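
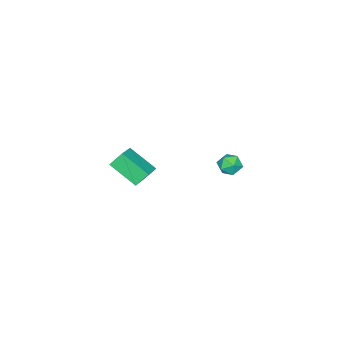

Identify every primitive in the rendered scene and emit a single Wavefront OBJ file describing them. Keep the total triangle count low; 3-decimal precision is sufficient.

v 1.403 -4.673 -2.206
v 2.702 -4.308 -1.647
v 1.401 -3.128 -3.207
v 2.7 -2.764 -2.647
v 1.86 -5.156 -2.953
v 3.159 -4.792 -2.393
v 1.858 -3.612 -3.953
v 3.157 -3.247 -3.394
v 3.516 2.703 1.417
v 4.145 2.873 1.212
v 3.415 2.027 0.548
v 4.044 2.197 0.343
v 3.959 1.826 0.911
v 4.021 2.244 1.448
v 3.539 2.656 0.312
v 3.601 3.074 0.849
v 4.16 2.844 0.529
v 4.419 2.331 0.899
v 3.141 2.569 0.861
v 3.4 2.056 1.231
f 2 4 1
f 5 2 1
f 1 4 3
f 3 5 1
f 2 8 4
f 6 2 5
f 6 8 2
f 4 8 3
f 7 5 3
f 3 8 7
f 7 6 5
f 8 6 7
f 9 20 14
f 9 14 10
f 9 10 16
f 9 16 19
f 9 19 20
f 10 14 18
f 14 20 13
f 20 19 11
f 19 16 15
f 16 10 17
f 12 18 13
f 12 13 11
f 12 11 15
f 12 15 17
f 12 17 18
f 13 18 14
f 11 13 20
f 15 11 19
f 17 15 16
f 18 17 10



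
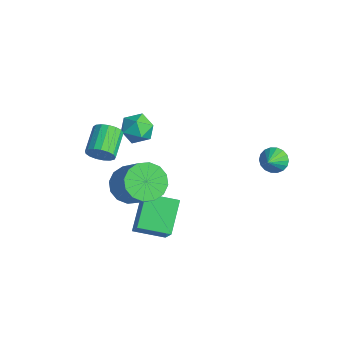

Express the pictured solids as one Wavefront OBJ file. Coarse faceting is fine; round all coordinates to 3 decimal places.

v -3.651 0.454 -1.896
v -3.231 0.703 -1.224
v -2.549 -0.163 -2.356
v -2.129 0.086 -1.684
v -2.731 -0.483 -1.611
v -3.411 -0.101 -1.326
v -2.369 0.641 -2.254
v -3.049 1.023 -1.969
v -2.438 0.819 -1.445
v -2.662 0.124 -1.048
v -3.118 0.416 -2.532
v -3.342 -0.279 -2.135
v 0.619 -1.815 -1.651
v 1.289 -1.792 -2.295
v 2.772 -1.823 -0.753
v 2.101 -1.845 -0.109
v 1.196 -1.33 -2.196
v 2.679 -1.361 -0.654
v 0.948 -0.998 -1.951
v 2.431 -1.029 -0.409
v 0.611 -0.885 -1.626
v 2.094 -0.916 -0.083
v 0.277 -1.021 -1.307
v 1.76 -1.052 0.235
v 0.034 -1.369 -1.081
v 1.517 -1.4 0.462
v -0.052 -1.837 -1.007
v 1.431 -1.868 0.535
v 0.041 -2.299 -1.106
v 1.524 -2.33 0.436
v 0.289 -2.631 -1.351
v 1.772 -2.662 0.191
v 0.626 -2.744 -1.677
v 2.109 -2.775 -0.134
v 0.96 -2.608 -1.995
v 2.443 -2.639 -0.453
v 1.203 -2.26 -2.222
v 2.686 -2.291 -0.679
v -1.296 -2.248 -1.107
v -0.882 -2.087 -0.619
v -1.809 -1.252 -0.105
v -2.224 -1.412 -0.593
v -0.817 -1.876 -0.845
v -1.745 -1.041 -0.331
v -0.862 -1.751 -1.131
v -1.79 -0.916 -0.618
v -1.007 -1.739 -1.412
v -1.935 -0.904 -0.898
v -1.218 -1.843 -1.623
v -2.146 -1.008 -1.109
v -1.447 -2.041 -1.715
v -2.375 -1.205 -1.201
v -1.641 -2.285 -1.668
v -2.569 -1.45 -1.155
v -1.756 -2.521 -1.493
v -2.684 -1.686 -0.979
v -1.766 -2.695 -1.229
v -2.694 -1.859 -0.715
v -1.668 -2.766 -0.937
v -2.596 -1.93 -0.423
v -1.485 -2.718 -0.684
v -2.413 -1.883 -0.17
v -1.259 -2.562 -0.528
v -2.187 -1.727 -0.014
v -1.041 -2.335 -0.505
v -1.969 -1.5 0.009
v 2.62 3.784 -0.848
v 3.144 3.933 -1.165
v 3.16 3.156 -0.252
v 3.139 4.124 -0.959
v 3.031 4.247 -0.731
v 2.842 4.279 -0.527
v 2.609 4.212 -0.386
v 2.378 4.061 -0.336
v 2.195 3.855 -0.388
v 2.097 3.635 -0.531
v 2.102 3.444 -0.737
v 2.209 3.321 -0.964
v 2.399 3.289 -1.169
v 2.632 3.356 -1.31
v 2.862 3.507 -1.359
v 3.045 3.713 -1.307
v 1.811 -2.141 -3.381
v 0.817 -1.214 -2.393
v 0.507 -1.737 -5.069
v -0.486 -0.81 -4.08
v 2.586 -0.97 -3.7
v 1.593 -0.043 -2.711
v 1.283 -0.566 -5.387
v 0.289 0.361 -4.399
f 1 12 6
f 1 6 2
f 1 2 8
f 1 8 11
f 1 11 12
f 2 6 10
f 6 12 5
f 12 11 3
f 11 8 7
f 8 2 9
f 4 10 5
f 4 5 3
f 4 3 7
f 4 7 9
f 4 9 10
f 5 10 6
f 3 5 12
f 7 3 11
f 9 7 8
f 10 9 2
f 14 13 17
f 14 17 15
f 15 17 18
f 15 18 16
f 17 13 19
f 17 19 18
f 18 19 20
f 18 20 16
f 19 13 21
f 19 21 20
f 20 21 22
f 20 22 16
f 21 13 23
f 21 23 22
f 22 23 24
f 22 24 16
f 23 13 25
f 23 25 24
f 24 25 26
f 24 26 16
f 25 13 27
f 25 27 26
f 26 27 28
f 26 28 16
f 27 13 29
f 27 29 28
f 28 29 30
f 28 30 16
f 29 13 31
f 29 31 30
f 30 31 32
f 30 32 16
f 31 13 33
f 31 33 32
f 32 33 34
f 32 34 16
f 33 13 35
f 33 35 34
f 34 35 36
f 34 36 16
f 35 13 37
f 35 37 36
f 36 37 38
f 36 38 16
f 37 13 14
f 37 14 38
f 38 14 15
f 38 15 16
f 40 39 43
f 40 43 41
f 41 43 44
f 41 44 42
f 43 39 45
f 43 45 44
f 44 45 46
f 44 46 42
f 45 39 47
f 45 47 46
f 46 47 48
f 46 48 42
f 47 39 49
f 47 49 48
f 48 49 50
f 48 50 42
f 49 39 51
f 49 51 50
f 50 51 52
f 50 52 42
f 51 39 53
f 51 53 52
f 52 53 54
f 52 54 42
f 53 39 55
f 53 55 54
f 54 55 56
f 54 56 42
f 55 39 57
f 55 57 56
f 56 57 58
f 56 58 42
f 57 39 59
f 57 59 58
f 58 59 60
f 58 60 42
f 59 39 61
f 59 61 60
f 60 61 62
f 60 62 42
f 61 39 63
f 61 63 62
f 62 63 64
f 62 64 42
f 63 39 65
f 63 65 64
f 64 65 66
f 64 66 42
f 65 39 40
f 65 40 66
f 66 40 41
f 66 41 42
f 68 67 70
f 68 70 69
f 70 67 71
f 70 71 69
f 71 67 72
f 71 72 69
f 72 67 73
f 72 73 69
f 73 67 74
f 73 74 69
f 74 67 75
f 74 75 69
f 75 67 76
f 75 76 69
f 76 67 77
f 76 77 69
f 77 67 78
f 77 78 69
f 78 67 79
f 78 79 69
f 79 67 80
f 79 80 69
f 80 67 81
f 80 81 69
f 81 67 82
f 81 82 69
f 82 67 68
f 82 68 69
f 84 86 83
f 87 84 83
f 83 86 85
f 85 87 83
f 84 90 86
f 88 84 87
f 88 90 84
f 86 90 85
f 89 87 85
f 85 90 89
f 89 88 87
f 90 88 89



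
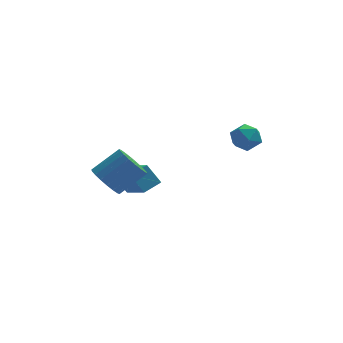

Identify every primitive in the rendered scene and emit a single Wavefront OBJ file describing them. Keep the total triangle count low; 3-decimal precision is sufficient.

v 1.325 -1.762 3.078
v 1.924 -1.576 3.464
v 1.976 -2.524 2.436
v 2.575 -2.338 2.822
v 2.032 -2.718 3.144
v 1.63 -2.246 3.541
v 2.27 -1.854 2.359
v 1.868 -1.382 2.756
v 2.508 -1.633 3.02
v 2.361 -2.167 3.505
v 1.539 -1.933 2.395
v 1.392 -2.467 2.88
v -3.685 -3.281 1.217
v -3.219 -3.887 0.922
v -2.109 -3.485 1.847
v -2.575 -2.879 2.143
v -3.137 -3.608 0.702
v -2.027 -3.205 1.627
v -3.164 -3.263 0.584
v -2.054 -2.861 1.51
v -3.294 -2.922 0.592
v -2.184 -2.52 1.518
v -3.501 -2.652 0.724
v -2.392 -2.25 1.649
v -3.745 -2.507 0.953
v -2.636 -2.105 1.879
v -3.977 -2.515 1.235
v -2.867 -2.113 2.16
v -4.151 -2.675 1.513
v -3.041 -2.273 2.438
v -4.233 -2.955 1.733
v -3.123 -2.552 2.658
v -4.206 -3.299 1.85
v -3.096 -2.897 2.776
v -4.076 -3.64 1.842
v -2.966 -3.238 2.768
v -3.868 -3.91 1.711
v -2.759 -3.508 2.636
v -3.624 -4.055 1.481
v -2.515 -3.653 2.407
v -3.393 -4.047 1.2
v -2.283 -3.645 2.125
v -3.395 0.57 -0.747
v -2.703 -1.159 0.307
v -2.689 1.038 -0.441
v -1.998 -0.692 0.612
v -2.822 0.272 -1.612
v -2.131 -1.458 -0.559
v -2.117 0.739 -1.307
v -1.425 -0.99 -0.253
f 1 12 6
f 1 6 2
f 1 2 8
f 1 8 11
f 1 11 12
f 2 6 10
f 6 12 5
f 12 11 3
f 11 8 7
f 8 2 9
f 4 10 5
f 4 5 3
f 4 3 7
f 4 7 9
f 4 9 10
f 5 10 6
f 3 5 12
f 7 3 11
f 9 7 8
f 10 9 2
f 14 13 17
f 14 17 15
f 15 17 18
f 15 18 16
f 17 13 19
f 17 19 18
f 18 19 20
f 18 20 16
f 19 13 21
f 19 21 20
f 20 21 22
f 20 22 16
f 21 13 23
f 21 23 22
f 22 23 24
f 22 24 16
f 23 13 25
f 23 25 24
f 24 25 26
f 24 26 16
f 25 13 27
f 25 27 26
f 26 27 28
f 26 28 16
f 27 13 29
f 27 29 28
f 28 29 30
f 28 30 16
f 29 13 31
f 29 31 30
f 30 31 32
f 30 32 16
f 31 13 33
f 31 33 32
f 32 33 34
f 32 34 16
f 33 13 35
f 33 35 34
f 34 35 36
f 34 36 16
f 35 13 37
f 35 37 36
f 36 37 38
f 36 38 16
f 37 13 39
f 37 39 38
f 38 39 40
f 38 40 16
f 39 13 41
f 39 41 40
f 40 41 42
f 40 42 16
f 41 13 14
f 41 14 42
f 42 14 15
f 42 15 16
f 44 46 43
f 47 44 43
f 43 46 45
f 45 47 43
f 44 50 46
f 48 44 47
f 48 50 44
f 46 50 45
f 49 47 45
f 45 50 49
f 49 48 47
f 50 48 49



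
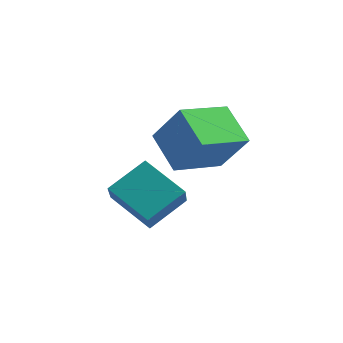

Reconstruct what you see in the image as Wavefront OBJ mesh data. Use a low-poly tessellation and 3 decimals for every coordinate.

v -3.841 -2.932 2.387
v -2.615 -3.018 3.99
v -3.205 -0.957 2.005
v -1.979 -1.042 3.608
v -2.481 -3.578 1.312
v -1.255 -3.663 2.915
v -1.845 -1.602 0.93
v -0.619 -1.688 2.533
v -3.492 -3.594 -1.85
v -5.184 -3.615 -0.784
v -2.884 -2.207 -0.859
v -4.576 -2.228 0.207
v -2.784 -4.692 -0.747
v -4.476 -4.713 0.319
v -2.176 -3.305 0.244
v -3.868 -3.326 1.31
f 2 4 1
f 5 2 1
f 1 4 3
f 3 5 1
f 2 8 4
f 6 2 5
f 6 8 2
f 4 8 3
f 7 5 3
f 3 8 7
f 7 6 5
f 8 6 7
f 10 12 9
f 13 10 9
f 9 12 11
f 11 13 9
f 10 16 12
f 14 10 13
f 14 16 10
f 12 16 11
f 15 13 11
f 11 16 15
f 15 14 13
f 16 14 15



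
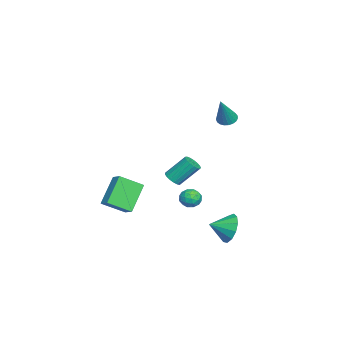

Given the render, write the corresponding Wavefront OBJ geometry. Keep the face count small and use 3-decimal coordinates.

v 0.683 2.34 -3.564
v 1.405 2.305 -4.312
v 1.097 1.26 -3.116
v 1.649 2.587 -3.86
v 1.587 2.79 -3.314
v 1.238 2.85 -2.847
v 0.713 2.748 -2.608
v 0.178 2.517 -2.673
v -0.196 2.229 -3.02
v -0.291 1.977 -3.54
v -0.077 1.84 -4.068
v 0.379 1.861 -4.436
v 0.931 2.035 -4.527
v 1.843 -4.579 -1.528
v 0.536 -4.117 -0.1
v 1.391 -3.309 -2.352
v 0.084 -2.847 -0.925
v 2.436 -4.113 -1.135
v 1.129 -3.651 0.292
v 1.984 -2.843 -1.96
v 0.677 -2.381 -0.532
v -2.349 -0.372 -2.516
v -2.017 0.008 -2.039
v -1.463 -0.288 -3.201
v -1.131 0.092 -2.724
v -1.25 -0.582 -2.61
v -1.798 -0.634 -2.186
v -1.682 0.354 -3.054
v -2.23 0.302 -2.63
v -1.605 0.456 -2.372
v -1.337 -0.123 -2.097
v -2.143 -0.157 -3.143
v -1.875 -0.736 -2.868
v -2.261 -0.19 -2.217
v -1.219 -0.09 -3.023
v -1.29 -0.487 -2.955
v -1.094 -0.264 -2.675
v -2.132 -0.567 -2.304
v -1.936 -0.344 -2.024
v -1.486 -0.69 -2.359
v -1.544 0.064 -3.216
v -1.348 0.287 -2.936
v -2.386 -0.016 -2.565
v -2.19 0.207 -2.285
v -1.994 0.41 -2.881
v -1.823 0.297 -2.133
v -1.302 0.347 -2.535
v -1.627 0.501 -2.729
v -1.948 0.47 -2.48
v -1.666 -0.043 -1.971
v -1.145 0.006 -2.374
v -1.215 -0.39 -2.307
v -1.537 -0.42 -2.058
v -1.424 0.221 -2.167
v -2.335 -0.286 -2.866
v -1.814 -0.237 -3.269
v -1.943 0.14 -3.182
v -2.265 0.11 -2.933
v -2.178 -0.627 -2.705
v -1.657 -0.577 -3.107
v -1.532 -0.75 -2.76
v -1.853 -0.781 -2.511
v -2.056 -0.501 -3.073
v -3.476 1.681 3.02
v -3.058 1.335 2.72
v -2.444 1.419 4.76
v -2.958 1.572 2.697
v -2.948 1.828 2.729
v -3.029 2.058 2.812
v -3.188 2.223 2.931
v -3.396 2.294 3.065
v -3.618 2.26 3.191
v -3.815 2.125 3.288
v -3.954 1.914 3.338
v -4.01 1.662 3.334
v -3.974 1.414 3.275
v -3.851 1.212 3.172
v -3.664 1.091 3.042
v -3.444 1.072 2.909
v -3.229 1.159 2.795
v -3.829 -1.435 -2.18
v -3.346 -1.117 -2.373
v -3.587 0.013 -1.112
v -4.071 -0.305 -0.92
v -3.569 -1 -2.52
v -3.811 0.13 -1.259
v -3.852 -0.983 -2.59
v -4.094 0.147 -1.329
v -4.13 -1.07 -2.565
v -4.372 0.06 -1.305
v -4.339 -1.24 -2.453
v -4.581 -0.11 -1.192
v -4.431 -1.455 -2.278
v -4.673 -0.325 -1.017
v -4.385 -1.665 -2.081
v -4.627 -0.535 -0.82
v -4.212 -1.823 -1.906
v -4.454 -0.693 -0.646
v -3.951 -1.891 -1.795
v -4.193 -0.762 -0.534
v -3.662 -1.856 -1.771
v -3.904 -0.726 -0.511
v -3.412 -1.723 -1.842
v -3.653 -0.594 -0.581
v -3.257 -1.525 -1.99
v -3.498 -0.395 -0.729
v -3.233 -1.306 -2.181
v -3.475 -0.176 -0.921
f 2 1 4
f 2 4 3
f 4 1 5
f 4 5 3
f 5 1 6
f 5 6 3
f 6 1 7
f 6 7 3
f 7 1 8
f 7 8 3
f 8 1 9
f 8 9 3
f 9 1 10
f 9 10 3
f 10 1 11
f 10 11 3
f 11 1 12
f 11 12 3
f 12 1 13
f 12 13 3
f 13 1 2
f 13 2 3
f 15 17 14
f 18 15 14
f 14 17 16
f 16 18 14
f 15 21 17
f 19 15 18
f 19 21 15
f 17 21 16
f 20 18 16
f 16 21 20
f 20 19 18
f 21 19 20
f 22 59 38
f 59 33 62
f 38 62 27
f 59 62 38
f 22 38 34
f 38 27 39
f 34 39 23
f 38 39 34
f 22 34 43
f 34 23 44
f 43 44 29
f 34 44 43
f 22 43 55
f 43 29 58
f 55 58 32
f 43 58 55
f 22 55 59
f 55 32 63
f 59 63 33
f 55 63 59
f 23 39 50
f 39 27 53
f 50 53 31
f 39 53 50
f 27 62 40
f 62 33 61
f 40 61 26
f 62 61 40
f 33 63 60
f 63 32 56
f 60 56 24
f 63 56 60
f 32 58 57
f 58 29 45
f 57 45 28
f 58 45 57
f 29 44 49
f 44 23 46
f 49 46 30
f 44 46 49
f 25 51 37
f 51 31 52
f 37 52 26
f 51 52 37
f 25 37 35
f 37 26 36
f 35 36 24
f 37 36 35
f 25 35 42
f 35 24 41
f 42 41 28
f 35 41 42
f 25 42 47
f 42 28 48
f 47 48 30
f 42 48 47
f 25 47 51
f 47 30 54
f 51 54 31
f 47 54 51
f 26 52 40
f 52 31 53
f 40 53 27
f 52 53 40
f 24 36 60
f 36 26 61
f 60 61 33
f 36 61 60
f 28 41 57
f 41 24 56
f 57 56 32
f 41 56 57
f 30 48 49
f 48 28 45
f 49 45 29
f 48 45 49
f 31 54 50
f 54 30 46
f 50 46 23
f 54 46 50
f 65 64 67
f 65 67 66
f 67 64 68
f 67 68 66
f 68 64 69
f 68 69 66
f 69 64 70
f 69 70 66
f 70 64 71
f 70 71 66
f 71 64 72
f 71 72 66
f 72 64 73
f 72 73 66
f 73 64 74
f 73 74 66
f 74 64 75
f 74 75 66
f 75 64 76
f 75 76 66
f 76 64 77
f 76 77 66
f 77 64 78
f 77 78 66
f 78 64 79
f 78 79 66
f 79 64 80
f 79 80 66
f 80 64 65
f 80 65 66
f 82 81 85
f 82 85 83
f 83 85 86
f 83 86 84
f 85 81 87
f 85 87 86
f 86 87 88
f 86 88 84
f 87 81 89
f 87 89 88
f 88 89 90
f 88 90 84
f 89 81 91
f 89 91 90
f 90 91 92
f 90 92 84
f 91 81 93
f 91 93 92
f 92 93 94
f 92 94 84
f 93 81 95
f 93 95 94
f 94 95 96
f 94 96 84
f 95 81 97
f 95 97 96
f 96 97 98
f 96 98 84
f 97 81 99
f 97 99 98
f 98 99 100
f 98 100 84
f 99 81 101
f 99 101 100
f 100 101 102
f 100 102 84
f 101 81 103
f 101 103 102
f 102 103 104
f 102 104 84
f 103 81 105
f 103 105 104
f 104 105 106
f 104 106 84
f 105 81 107
f 105 107 106
f 106 107 108
f 106 108 84
f 107 81 82
f 107 82 108
f 108 82 83
f 108 83 84



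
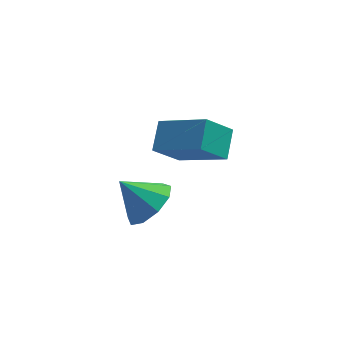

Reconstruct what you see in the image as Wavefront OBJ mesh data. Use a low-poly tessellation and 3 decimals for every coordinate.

v 2.612 -2.13 3.062
v 4.024 -3.129 4.085
v 2.888 -1.188 3.602
v 4.3 -2.188 4.625
v 3.48 -1.852 2.135
v 4.892 -2.852 3.158
v 3.756 -0.911 2.675
v 5.168 -1.91 3.698
v 2.511 -2.036 -0.024
v 3.234 -1.699 0.545
v 1.569 -1.684 0.964
v 3.005 -1.208 0.152
v 2.544 -1.103 -0.324
v 2.068 -1.435 -0.66
v 1.799 -2.048 -0.698
v 1.863 -2.655 -0.421
v 2.231 -2.972 0.041
v 2.729 -2.851 0.473
v 3.125 -2.349 0.672
f 2 4 1
f 5 2 1
f 1 4 3
f 3 5 1
f 2 8 4
f 6 2 5
f 6 8 2
f 4 8 3
f 7 5 3
f 3 8 7
f 7 6 5
f 8 6 7
f 10 9 12
f 10 12 11
f 12 9 13
f 12 13 11
f 13 9 14
f 13 14 11
f 14 9 15
f 14 15 11
f 15 9 16
f 15 16 11
f 16 9 17
f 16 17 11
f 17 9 18
f 17 18 11
f 18 9 19
f 18 19 11
f 19 9 10
f 19 10 11



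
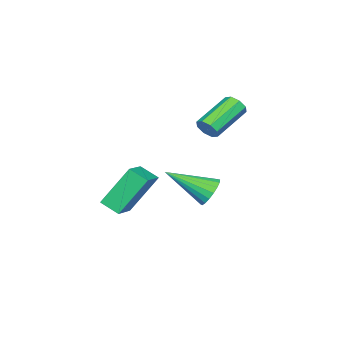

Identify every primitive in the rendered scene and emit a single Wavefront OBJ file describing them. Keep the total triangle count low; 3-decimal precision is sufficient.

v -1.603 -1.616 -0.282
v -0.43 -1.344 0.153
v -1.643 -0.775 -0.7
v -0.47 -0.503 -0.265
v -0.77 -2.437 -2.015
v 0.403 -2.165 -1.58
v -0.81 -1.596 -2.433
v 0.363 -1.324 -1.998
v 1.315 3.467 1.036
v 1.782 3.89 1.318
v 2.085 1.973 2.004
v 1.55 3.901 1.519
v 1.271 3.826 1.624
v 1.002 3.679 1.613
v 0.794 3.491 1.488
v 0.689 3.298 1.273
v 0.708 3.139 1.012
v 0.848 3.044 0.755
v 1.079 3.034 0.554
v 1.358 3.109 0.448
v 1.628 3.255 0.459
v 1.835 3.443 0.584
v 1.94 3.636 0.799
v 1.921 3.796 1.061
v -1.398 1.609 2.729
v -1.157 1.913 3.105
v -2.762 2.215 3.887
v -3.002 1.911 3.511
v -1.277 2.133 2.776
v -2.881 2.435 3.558
v -1.467 2.046 2.419
v -3.071 2.348 3.201
v -1.617 1.703 2.244
v -3.221 2.005 3.026
v -1.638 1.305 2.353
v -3.243 1.607 3.135
v -1.519 1.085 2.682
v -3.123 1.387 3.464
v -1.329 1.172 3.039
v -2.933 1.474 3.821
v -1.179 1.515 3.214
v -2.783 1.817 3.996
f 2 4 1
f 5 2 1
f 1 4 3
f 3 5 1
f 2 8 4
f 6 2 5
f 6 8 2
f 4 8 3
f 7 5 3
f 3 8 7
f 7 6 5
f 8 6 7
f 10 9 12
f 10 12 11
f 12 9 13
f 12 13 11
f 13 9 14
f 13 14 11
f 14 9 15
f 14 15 11
f 15 9 16
f 15 16 11
f 16 9 17
f 16 17 11
f 17 9 18
f 17 18 11
f 18 9 19
f 18 19 11
f 19 9 20
f 19 20 11
f 20 9 21
f 20 21 11
f 21 9 22
f 21 22 11
f 22 9 23
f 22 23 11
f 23 9 24
f 23 24 11
f 24 9 10
f 24 10 11
f 26 25 29
f 26 29 27
f 27 29 30
f 27 30 28
f 29 25 31
f 29 31 30
f 30 31 32
f 30 32 28
f 31 25 33
f 31 33 32
f 32 33 34
f 32 34 28
f 33 25 35
f 33 35 34
f 34 35 36
f 34 36 28
f 35 25 37
f 35 37 36
f 36 37 38
f 36 38 28
f 37 25 39
f 37 39 38
f 38 39 40
f 38 40 28
f 39 25 41
f 39 41 40
f 40 41 42
f 40 42 28
f 41 25 26
f 41 26 42
f 42 26 27
f 42 27 28



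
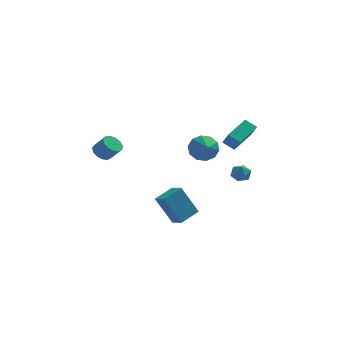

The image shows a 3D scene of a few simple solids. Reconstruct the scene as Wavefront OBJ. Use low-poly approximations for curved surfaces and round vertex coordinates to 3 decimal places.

v -0.225 -3.259 -2.36
v -1.194 -2.985 -0.586
v 0.763 -2.384 -1.956
v -0.207 -2.11 -0.182
v 0.267 -3.99 -1.978
v -0.703 -3.716 -0.204
v 1.254 -3.115 -1.574
v 0.285 -2.841 0.2
v -4.18 2.47 0.487
v -3.862 2.011 0.065
v -3.202 1.672 0.93
v -3.52 2.13 1.353
v -3.657 2.346 0.039
v -2.996 2.007 0.904
v -3.617 2.721 0.156
v -2.957 2.382 1.021
v -3.757 3.016 0.378
v -3.096 2.677 1.243
v -4.03 3.137 0.635
v -3.37 2.798 1.5
v -4.352 3.047 0.845
v -3.691 2.708 1.71
v -4.619 2.773 0.941
v -3.958 2.434 1.806
v -4.746 2.403 0.894
v -4.086 2.064 1.759
v -4.694 2.054 0.717
v -4.034 1.715 1.582
v -4.479 1.837 0.468
v -3.819 1.498 1.333
v -4.169 1.821 0.225
v -3.509 1.482 1.09
v 3.658 0.582 -0.269
v 4.05 0.428 0.256
v 3.63 -0.468 -0.556
v 4.022 -0.622 -0.031
v 3.389 -0.417 0.07
v 3.406 0.232 0.247
v 4.274 -0.272 -0.547
v 4.291 0.377 -0.37
v 4.43 -0.1 0.084
v 3.884 -0.189 0.466
v 3.796 0.149 -0.766
v 3.25 0.06 -0.384
v 3.879 1.448 1.666
v 3.195 1.798 2.115
v 3.591 2.038 0.771
v 2.907 2.387 1.22
v 4.973 2.853 2.24
v 4.289 3.202 2.689
v 4.685 3.442 1.345
v 4.001 3.792 1.794
v 1.909 4.535 -0.315
v 2.356 5.019 0.411
v 2.131 3.445 0.275
v 1.768 4.975 0.549
v 1.234 4.763 0.358
v 0.958 4.464 -0.091
v 1.045 4.192 -0.625
v 1.462 4.052 -1.041
v 2.05 4.096 -1.18
v 2.584 4.308 -0.988
v 2.86 4.607 -0.54
v 2.773 4.879 -0.005
f 2 4 1
f 5 2 1
f 1 4 3
f 3 5 1
f 2 8 4
f 6 2 5
f 6 8 2
f 4 8 3
f 7 5 3
f 3 8 7
f 7 6 5
f 8 6 7
f 10 9 13
f 10 13 11
f 11 13 14
f 11 14 12
f 13 9 15
f 13 15 14
f 14 15 16
f 14 16 12
f 15 9 17
f 15 17 16
f 16 17 18
f 16 18 12
f 17 9 19
f 17 19 18
f 18 19 20
f 18 20 12
f 19 9 21
f 19 21 20
f 20 21 22
f 20 22 12
f 21 9 23
f 21 23 22
f 22 23 24
f 22 24 12
f 23 9 25
f 23 25 24
f 24 25 26
f 24 26 12
f 25 9 27
f 25 27 26
f 26 27 28
f 26 28 12
f 27 9 29
f 27 29 28
f 28 29 30
f 28 30 12
f 29 9 31
f 29 31 30
f 30 31 32
f 30 32 12
f 31 9 10
f 31 10 32
f 32 10 11
f 32 11 12
f 33 44 38
f 33 38 34
f 33 34 40
f 33 40 43
f 33 43 44
f 34 38 42
f 38 44 37
f 44 43 35
f 43 40 39
f 40 34 41
f 36 42 37
f 36 37 35
f 36 35 39
f 36 39 41
f 36 41 42
f 37 42 38
f 35 37 44
f 39 35 43
f 41 39 40
f 42 41 34
f 46 48 45
f 49 46 45
f 45 48 47
f 47 49 45
f 46 52 48
f 50 46 49
f 50 52 46
f 48 52 47
f 51 49 47
f 47 52 51
f 51 50 49
f 52 50 51
f 54 53 56
f 54 56 55
f 56 53 57
f 56 57 55
f 57 53 58
f 57 58 55
f 58 53 59
f 58 59 55
f 59 53 60
f 59 60 55
f 60 53 61
f 60 61 55
f 61 53 62
f 61 62 55
f 62 53 63
f 62 63 55
f 63 53 64
f 63 64 55
f 64 53 54
f 64 54 55



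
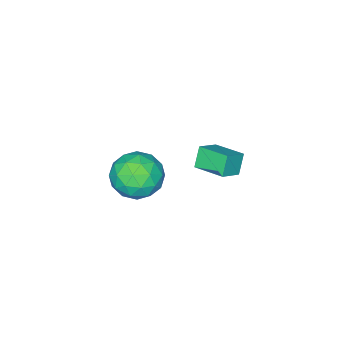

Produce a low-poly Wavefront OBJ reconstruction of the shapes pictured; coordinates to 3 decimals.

v -2.428 0.952 0.96
v -2.869 0.779 1.736
v -2.516 2.208 1.189
v -2.958 2.035 1.966
v -1.582 0.925 1.434
v -2.024 0.752 2.211
v -1.671 2.181 1.664
v -2.112 2.008 2.44
v -2.463 -1.856 -2.298
v -2.006 -2.38 -3.196
v -3.134 -3.46 -1.704
v -2.677 -3.984 -2.602
v -2.006 -3.562 -1.789
v -1.592 -2.57 -2.156
v -3.548 -3.27 -2.744
v -3.134 -2.278 -3.111
v -2.677 -3.253 -3.472
v -1.724 -3.434 -2.881
v -3.416 -2.406 -2.019
v -2.463 -2.587 -1.428
v -2.175 -1.977 -2.799
v -2.965 -3.863 -2.101
v -2.57 -3.615 -1.623
v -2.302 -3.922 -2.151
v -1.932 -2.089 -2.188
v -1.663 -2.397 -2.715
v -1.664 -3.091 -1.888
v -3.477 -3.443 -2.185
v -3.208 -3.751 -2.712
v -2.838 -1.918 -2.749
v -2.57 -2.225 -3.277
v -3.476 -2.749 -3.012
v -2.301 -2.798 -3.489
v -2.696 -3.741 -3.14
v -3.208 -3.322 -3.223
v -2.964 -2.739 -3.439
v -1.741 -2.904 -3.142
v -2.135 -3.847 -2.793
v -1.741 -3.599 -2.315
v -1.497 -3.016 -2.531
v -2.135 -3.418 -3.304
v -3.005 -1.993 -2.107
v -3.399 -2.936 -1.758
v -3.643 -2.824 -2.369
v -3.399 -2.241 -2.585
v -2.444 -2.099 -1.76
v -2.839 -3.042 -1.411
v -2.176 -3.101 -1.461
v -1.932 -2.518 -1.677
v -3.005 -2.422 -1.596
f 2 4 1
f 5 2 1
f 1 4 3
f 3 5 1
f 2 8 4
f 6 2 5
f 6 8 2
f 4 8 3
f 7 5 3
f 3 8 7
f 7 6 5
f 8 6 7
f 9 46 25
f 46 20 49
f 25 49 14
f 46 49 25
f 9 25 21
f 25 14 26
f 21 26 10
f 25 26 21
f 9 21 30
f 21 10 31
f 30 31 16
f 21 31 30
f 9 30 42
f 30 16 45
f 42 45 19
f 30 45 42
f 9 42 46
f 42 19 50
f 46 50 20
f 42 50 46
f 10 26 37
f 26 14 40
f 37 40 18
f 26 40 37
f 14 49 27
f 49 20 48
f 27 48 13
f 49 48 27
f 20 50 47
f 50 19 43
f 47 43 11
f 50 43 47
f 19 45 44
f 45 16 32
f 44 32 15
f 45 32 44
f 16 31 36
f 31 10 33
f 36 33 17
f 31 33 36
f 12 38 24
f 38 18 39
f 24 39 13
f 38 39 24
f 12 24 22
f 24 13 23
f 22 23 11
f 24 23 22
f 12 22 29
f 22 11 28
f 29 28 15
f 22 28 29
f 12 29 34
f 29 15 35
f 34 35 17
f 29 35 34
f 12 34 38
f 34 17 41
f 38 41 18
f 34 41 38
f 13 39 27
f 39 18 40
f 27 40 14
f 39 40 27
f 11 23 47
f 23 13 48
f 47 48 20
f 23 48 47
f 15 28 44
f 28 11 43
f 44 43 19
f 28 43 44
f 17 35 36
f 35 15 32
f 36 32 16
f 35 32 36
f 18 41 37
f 41 17 33
f 37 33 10
f 41 33 37



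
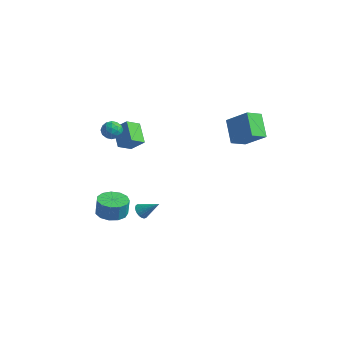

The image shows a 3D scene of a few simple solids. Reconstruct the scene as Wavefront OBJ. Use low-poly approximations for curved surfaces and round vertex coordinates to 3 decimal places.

v -2.204 -1.294 -4.104
v -1.858 -1.662 -4.296
v -1.256 -0.826 -3.296
v -1.825 -1.489 -4.435
v -1.857 -1.283 -4.517
v -1.949 -1.078 -4.528
v -2.085 -0.911 -4.465
v -2.242 -0.81 -4.34
v -2.392 -0.793 -4.174
v -2.51 -0.863 -3.995
v -2.574 -1.007 -3.836
v -2.575 -1.201 -3.722
v -2.511 -1.411 -3.675
v -2.394 -1.601 -3.702
v -2.245 -1.738 -3.798
v -2.088 -1.798 -3.947
v -1.951 -1.771 -4.123
v 1.582 1.603 3.705
v 2.9 1.776 4.781
v 1.843 2.572 3.23
v 3.16 2.745 4.306
v 2.56 0.815 2.634
v 3.877 0.988 3.71
v 2.82 1.784 2.159
v 4.138 1.957 3.235
v -3.308 -2.841 3.505
v -2.865 -2.521 3.15
v -2.615 -3.619 3.67
v -2.172 -3.299 3.315
v -2.354 -3.065 3.895
v -2.783 -2.584 3.793
v -2.697 -3.556 3.027
v -3.126 -3.075 2.925
v -2.488 -2.963 2.854
v -2.276 -2.66 3.391
v -3.204 -3.48 3.429
v -2.992 -3.177 3.966
v -3.148 -2.613 3.313
v -2.332 -3.527 3.507
v -2.44 -3.389 3.848
v -2.179 -3.202 3.639
v -3.099 -2.65 3.691
v -2.839 -2.462 3.482
v -2.538 -2.782 3.92
v -2.641 -3.678 3.338
v -2.381 -3.49 3.129
v -3.301 -2.938 3.181
v -3.04 -2.751 2.972
v -2.942 -3.358 2.9
v -2.665 -2.685 2.93
v -2.258 -3.142 3.027
v -2.566 -3.292 2.858
v -2.818 -3.01 2.798
v -2.541 -2.506 3.246
v -2.133 -2.963 3.343
v -2.24 -2.826 3.684
v -2.492 -2.543 3.624
v -2.319 -2.766 3.072
v -3.347 -3.177 3.477
v -2.939 -3.634 3.574
v -2.988 -3.597 3.196
v -3.24 -3.314 3.136
v -3.222 -2.998 3.793
v -2.815 -3.455 3.89
v -2.662 -3.13 4.022
v -2.914 -2.848 3.962
v -3.161 -3.374 3.748
v -2.317 -1.963 1.486
v -2.533 -2.825 2.007
v -3.291 -1.247 2.269
v -3.507 -2.11 2.789
v -1.533 -1.71 2.231
v -1.749 -2.573 2.751
v -2.507 -0.995 3.013
v -2.723 -1.857 3.534
v -3.813 -2.046 -4.528
v -2.875 -1.919 -4.606
v -2.789 -1.866 -3.491
v -3.727 -1.994 -3.412
v -3.095 -1.431 -4.612
v -3.008 -1.378 -3.497
v -3.542 -1.138 -4.591
v -3.456 -1.085 -3.476
v -4.076 -1.134 -4.55
v -3.99 -1.081 -3.435
v -4.526 -1.419 -4.502
v -4.44 -1.367 -3.386
v -4.75 -1.904 -4.462
v -4.664 -1.851 -3.346
v -4.677 -2.433 -4.443
v -4.59 -2.381 -3.327
v -4.329 -2.84 -4.45
v -4.242 -2.788 -3.335
v -3.818 -2.995 -4.483
v -3.731 -2.943 -3.367
v -3.305 -2.849 -4.529
v -3.218 -2.796 -3.414
v -2.953 -2.447 -4.576
v -2.867 -2.395 -3.46
f 2 1 4
f 2 4 3
f 4 1 5
f 4 5 3
f 5 1 6
f 5 6 3
f 6 1 7
f 6 7 3
f 7 1 8
f 7 8 3
f 8 1 9
f 8 9 3
f 9 1 10
f 9 10 3
f 10 1 11
f 10 11 3
f 11 1 12
f 11 12 3
f 12 1 13
f 12 13 3
f 13 1 14
f 13 14 3
f 14 1 15
f 14 15 3
f 15 1 16
f 15 16 3
f 16 1 17
f 16 17 3
f 17 1 2
f 17 2 3
f 19 21 18
f 22 19 18
f 18 21 20
f 20 22 18
f 19 25 21
f 23 19 22
f 23 25 19
f 21 25 20
f 24 22 20
f 20 25 24
f 24 23 22
f 25 23 24
f 26 63 42
f 63 37 66
f 42 66 31
f 63 66 42
f 26 42 38
f 42 31 43
f 38 43 27
f 42 43 38
f 26 38 47
f 38 27 48
f 47 48 33
f 38 48 47
f 26 47 59
f 47 33 62
f 59 62 36
f 47 62 59
f 26 59 63
f 59 36 67
f 63 67 37
f 59 67 63
f 27 43 54
f 43 31 57
f 54 57 35
f 43 57 54
f 31 66 44
f 66 37 65
f 44 65 30
f 66 65 44
f 37 67 64
f 67 36 60
f 64 60 28
f 67 60 64
f 36 62 61
f 62 33 49
f 61 49 32
f 62 49 61
f 33 48 53
f 48 27 50
f 53 50 34
f 48 50 53
f 29 55 41
f 55 35 56
f 41 56 30
f 55 56 41
f 29 41 39
f 41 30 40
f 39 40 28
f 41 40 39
f 29 39 46
f 39 28 45
f 46 45 32
f 39 45 46
f 29 46 51
f 46 32 52
f 51 52 34
f 46 52 51
f 29 51 55
f 51 34 58
f 55 58 35
f 51 58 55
f 30 56 44
f 56 35 57
f 44 57 31
f 56 57 44
f 28 40 64
f 40 30 65
f 64 65 37
f 40 65 64
f 32 45 61
f 45 28 60
f 61 60 36
f 45 60 61
f 34 52 53
f 52 32 49
f 53 49 33
f 52 49 53
f 35 58 54
f 58 34 50
f 54 50 27
f 58 50 54
f 69 71 68
f 72 69 68
f 68 71 70
f 70 72 68
f 69 75 71
f 73 69 72
f 73 75 69
f 71 75 70
f 74 72 70
f 70 75 74
f 74 73 72
f 75 73 74
f 77 76 80
f 77 80 78
f 78 80 81
f 78 81 79
f 80 76 82
f 80 82 81
f 81 82 83
f 81 83 79
f 82 76 84
f 82 84 83
f 83 84 85
f 83 85 79
f 84 76 86
f 84 86 85
f 85 86 87
f 85 87 79
f 86 76 88
f 86 88 87
f 87 88 89
f 87 89 79
f 88 76 90
f 88 90 89
f 89 90 91
f 89 91 79
f 90 76 92
f 90 92 91
f 91 92 93
f 91 93 79
f 92 76 94
f 92 94 93
f 93 94 95
f 93 95 79
f 94 76 96
f 94 96 95
f 95 96 97
f 95 97 79
f 96 76 98
f 96 98 97
f 97 98 99
f 97 99 79
f 98 76 77
f 98 77 99
f 99 77 78
f 99 78 79



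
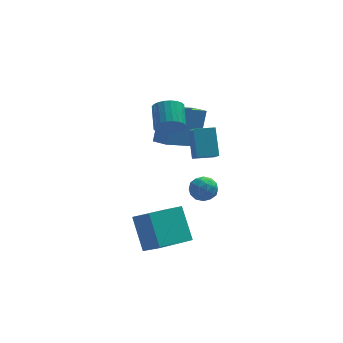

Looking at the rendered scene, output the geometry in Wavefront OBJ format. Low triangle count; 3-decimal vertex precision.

v -2.824 -3.553 -3.579
v -2.186 -4.225 -2.899
v -3.152 -2.458 -2.189
v -2.514 -3.13 -1.509
v -1.306 -2.55 -4.011
v -0.668 -3.222 -3.331
v -1.634 -1.455 -2.621
v -0.996 -2.127 -1.941
v -0.264 1.111 -3.272
v 0.288 1.526 -3.137
v 0.412 0.194 -3.223
v 0.964 0.609 -3.088
v 0.457 0.531 -2.606
v 0.039 1.098 -2.636
v 0.661 0.622 -3.724
v 0.243 1.189 -3.754
v 0.861 1.224 -3.416
v 0.734 1.168 -2.725
v -0.034 0.552 -3.635
v -0.161 0.496 -2.944
v -0.047 1.399 -3.209
v 0.747 0.321 -3.151
v 0.449 0.275 -2.868
v 0.774 0.519 -2.788
v -0.194 1.147 -2.915
v 0.131 1.391 -2.835
v 0.23 0.806 -2.523
v 0.569 0.329 -3.525
v 0.894 0.573 -3.445
v -0.074 1.201 -3.572
v 0.251 1.445 -3.492
v 0.47 0.914 -3.837
v 0.614 1.465 -3.293
v 1.011 0.927 -3.265
v 0.833 0.934 -3.638
v 0.588 1.267 -3.656
v 0.54 1.432 -2.887
v 0.937 0.894 -2.859
v 0.638 0.848 -2.575
v 0.393 1.181 -2.593
v 0.876 1.255 -3.051
v -0.237 0.826 -3.501
v 0.16 0.288 -3.473
v 0.307 0.539 -3.767
v 0.062 0.872 -3.785
v -0.311 0.793 -3.095
v 0.086 0.255 -3.067
v 0.112 0.453 -2.704
v -0.133 0.786 -2.722
v -0.176 0.465 -3.309
v -0.377 -0.729 0.078
v -0.246 -1.325 0.594
v -0.41 0.249 1.215
v -0.28 -0.348 1.731
v 0.6 -0.592 -0.011
v 0.73 -1.189 0.505
v 0.566 0.385 1.126
v 0.697 -0.211 1.642
v -1.303 -0.479 2.004
v -0.957 -0.788 2.541
v -0.91 0.289 3.132
v -1.257 0.599 2.596
v -0.746 -0.709 2.379
v -0.699 0.369 2.971
v -0.621 -0.594 2.161
v -0.574 0.483 2.752
v -0.599 -0.462 1.918
v -0.552 0.615 2.51
v -0.684 -0.332 1.689
v -0.638 0.745 2.28
v -0.864 -0.225 1.507
v -0.817 0.852 2.099
v -1.111 -0.156 1.402
v -1.064 0.921 1.993
v -1.387 -0.137 1.388
v -1.34 0.941 1.979
v -1.65 -0.169 1.468
v -1.603 0.908 2.059
v -1.861 -0.249 1.629
v -1.814 0.829 2.221
v -1.986 -0.363 1.848
v -1.939 0.714 2.439
v -2.008 -0.495 2.09
v -1.961 0.582 2.682
v -1.922 -0.625 2.32
v -1.876 0.452 2.911
v -1.743 -0.732 2.501
v -1.696 0.345 3.093
v -1.496 -0.801 2.607
v -1.449 0.276 3.198
v -1.22 -0.821 2.621
v -1.173 0.257 3.212
v -1.379 0.361 0.309
v -0.923 1.251 2.006
v -1.87 1.064 0.072
v -1.415 1.954 1.77
v 0.175 1.166 -0.53
v 0.63 2.056 1.168
v -0.317 1.869 -0.766
v 0.139 2.759 0.931
f 2 4 1
f 5 2 1
f 1 4 3
f 3 5 1
f 2 8 4
f 6 2 5
f 6 8 2
f 4 8 3
f 7 5 3
f 3 8 7
f 7 6 5
f 8 6 7
f 9 46 25
f 46 20 49
f 25 49 14
f 46 49 25
f 9 25 21
f 25 14 26
f 21 26 10
f 25 26 21
f 9 21 30
f 21 10 31
f 30 31 16
f 21 31 30
f 9 30 42
f 30 16 45
f 42 45 19
f 30 45 42
f 9 42 46
f 42 19 50
f 46 50 20
f 42 50 46
f 10 26 37
f 26 14 40
f 37 40 18
f 26 40 37
f 14 49 27
f 49 20 48
f 27 48 13
f 49 48 27
f 20 50 47
f 50 19 43
f 47 43 11
f 50 43 47
f 19 45 44
f 45 16 32
f 44 32 15
f 45 32 44
f 16 31 36
f 31 10 33
f 36 33 17
f 31 33 36
f 12 38 24
f 38 18 39
f 24 39 13
f 38 39 24
f 12 24 22
f 24 13 23
f 22 23 11
f 24 23 22
f 12 22 29
f 22 11 28
f 29 28 15
f 22 28 29
f 12 29 34
f 29 15 35
f 34 35 17
f 29 35 34
f 12 34 38
f 34 17 41
f 38 41 18
f 34 41 38
f 13 39 27
f 39 18 40
f 27 40 14
f 39 40 27
f 11 23 47
f 23 13 48
f 47 48 20
f 23 48 47
f 15 28 44
f 28 11 43
f 44 43 19
f 28 43 44
f 17 35 36
f 35 15 32
f 36 32 16
f 35 32 36
f 18 41 37
f 41 17 33
f 37 33 10
f 41 33 37
f 52 54 51
f 55 52 51
f 51 54 53
f 53 55 51
f 52 58 54
f 56 52 55
f 56 58 52
f 54 58 53
f 57 55 53
f 53 58 57
f 57 56 55
f 58 56 57
f 60 59 63
f 60 63 61
f 61 63 64
f 61 64 62
f 63 59 65
f 63 65 64
f 64 65 66
f 64 66 62
f 65 59 67
f 65 67 66
f 66 67 68
f 66 68 62
f 67 59 69
f 67 69 68
f 68 69 70
f 68 70 62
f 69 59 71
f 69 71 70
f 70 71 72
f 70 72 62
f 71 59 73
f 71 73 72
f 72 73 74
f 72 74 62
f 73 59 75
f 73 75 74
f 74 75 76
f 74 76 62
f 75 59 77
f 75 77 76
f 76 77 78
f 76 78 62
f 77 59 79
f 77 79 78
f 78 79 80
f 78 80 62
f 79 59 81
f 79 81 80
f 80 81 82
f 80 82 62
f 81 59 83
f 81 83 82
f 82 83 84
f 82 84 62
f 83 59 85
f 83 85 84
f 84 85 86
f 84 86 62
f 85 59 87
f 85 87 86
f 86 87 88
f 86 88 62
f 87 59 89
f 87 89 88
f 88 89 90
f 88 90 62
f 89 59 91
f 89 91 90
f 90 91 92
f 90 92 62
f 91 59 60
f 91 60 92
f 92 60 61
f 92 61 62
f 94 96 93
f 97 94 93
f 93 96 95
f 95 97 93
f 94 100 96
f 98 94 97
f 98 100 94
f 96 100 95
f 99 97 95
f 95 100 99
f 99 98 97
f 100 98 99



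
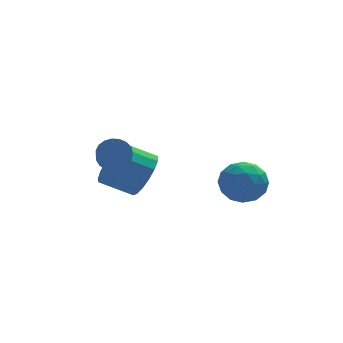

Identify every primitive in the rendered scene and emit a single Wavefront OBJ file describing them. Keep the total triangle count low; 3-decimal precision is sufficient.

v 1.709 -0.866 0.364
v 2.071 -1.322 -0.314
v 1.189 -2.098 0.914
v 1.551 -2.554 0.236
v 2.077 -2.177 0.852
v 2.399 -1.416 0.512
v 0.861 -2.004 0.088
v 1.183 -1.243 -0.252
v 1.547 -2.025 -0.485
v 2.298 -2.132 -0.013
v 0.962 -1.288 0.613
v 1.713 -1.395 1.085
v 1.936 -0.986 -0.023
v 1.324 -2.434 0.623
v 1.633 -2.213 0.985
v 1.846 -2.481 0.587
v 2.129 -1.041 0.462
v 2.341 -1.309 0.064
v 2.345 -1.811 0.749
v 0.919 -2.111 0.536
v 1.131 -2.379 0.138
v 1.414 -0.939 0.013
v 1.627 -1.207 -0.385
v 0.915 -1.609 -0.149
v 1.84 -1.667 -0.522
v 1.534 -2.391 -0.199
v 1.129 -2.068 -0.286
v 1.318 -1.621 -0.486
v 2.282 -1.73 -0.245
v 1.976 -2.454 0.078
v 2.285 -2.233 0.441
v 2.475 -1.785 0.241
v 1.974 -2.143 -0.345
v 1.284 -0.966 0.522
v 0.978 -1.69 0.845
v 0.785 -1.635 0.359
v 0.975 -1.187 0.159
v 1.726 -1.029 0.799
v 1.42 -1.753 1.122
v 1.942 -1.799 1.086
v 2.131 -1.352 0.886
v 1.286 -1.277 0.945
v -1.179 1.137 -0.635
v -0.711 1.274 0.18
v -1.872 1.501 0.81
v -2.341 1.363 -0.005
v -0.73 1.689 -0.005
v -1.892 1.915 0.624
v -0.853 1.977 -0.335
v -2.014 2.204 0.295
v -1.05 2.073 -0.733
v -2.211 2.299 -0.104
v -1.277 1.954 -1.109
v -2.438 2.181 -0.48
v -1.482 1.648 -1.376
v -2.643 1.875 -0.747
v -1.617 1.225 -1.473
v -2.778 1.452 -0.844
v -1.652 0.782 -1.379
v -2.813 1.008 -0.749
v -1.579 0.42 -1.113
v -2.74 0.646 -0.484
v -1.414 0.222 -0.738
v -2.575 0.449 -0.109
v -1.196 0.234 -0.34
v -2.357 0.46 0.29
v -0.974 0.452 -0.009
v -2.135 0.679 0.621
v -0.799 0.828 0.179
v -1.96 1.054 0.808
v -2.417 -0.095 1.034
v -1.98 0.111 1.407
v -2.106 -0.839 2.078
v -2.543 -1.045 1.706
v -2.189 0.211 1.51
v -2.314 -0.739 2.181
v -2.437 0.259 1.531
v -2.563 -0.691 2.202
v -2.682 0.245 1.466
v -2.808 -0.705 2.137
v -2.881 0.173 1.326
v -3.007 -0.777 1.998
v -3 0.054 1.136
v -3.125 -0.896 1.808
v -3.018 -0.091 0.928
v -3.143 -1.041 1.6
v -2.932 -0.236 0.739
v -3.058 -1.186 1.411
v -2.757 -0.357 0.601
v -2.883 -1.307 1.272
v -2.524 -0.432 0.537
v -2.649 -1.382 1.209
v -2.272 -0.45 0.56
v -2.397 -1.4 1.231
v -2.045 -0.406 0.664
v -2.17 -1.356 1.336
v -1.882 -0.308 0.833
v -2.008 -1.258 1.504
v -1.812 -0.173 1.036
v -1.938 -1.123 1.708
v -1.847 -0.025 1.239
v -1.972 -0.975 1.911
f 1 38 17
f 38 12 41
f 17 41 6
f 38 41 17
f 1 17 13
f 17 6 18
f 13 18 2
f 17 18 13
f 1 13 22
f 13 2 23
f 22 23 8
f 13 23 22
f 1 22 34
f 22 8 37
f 34 37 11
f 22 37 34
f 1 34 38
f 34 11 42
f 38 42 12
f 34 42 38
f 2 18 29
f 18 6 32
f 29 32 10
f 18 32 29
f 6 41 19
f 41 12 40
f 19 40 5
f 41 40 19
f 12 42 39
f 42 11 35
f 39 35 3
f 42 35 39
f 11 37 36
f 37 8 24
f 36 24 7
f 37 24 36
f 8 23 28
f 23 2 25
f 28 25 9
f 23 25 28
f 4 30 16
f 30 10 31
f 16 31 5
f 30 31 16
f 4 16 14
f 16 5 15
f 14 15 3
f 16 15 14
f 4 14 21
f 14 3 20
f 21 20 7
f 14 20 21
f 4 21 26
f 21 7 27
f 26 27 9
f 21 27 26
f 4 26 30
f 26 9 33
f 30 33 10
f 26 33 30
f 5 31 19
f 31 10 32
f 19 32 6
f 31 32 19
f 3 15 39
f 15 5 40
f 39 40 12
f 15 40 39
f 7 20 36
f 20 3 35
f 36 35 11
f 20 35 36
f 9 27 28
f 27 7 24
f 28 24 8
f 27 24 28
f 10 33 29
f 33 9 25
f 29 25 2
f 33 25 29
f 44 43 47
f 44 47 45
f 45 47 48
f 45 48 46
f 47 43 49
f 47 49 48
f 48 49 50
f 48 50 46
f 49 43 51
f 49 51 50
f 50 51 52
f 50 52 46
f 51 43 53
f 51 53 52
f 52 53 54
f 52 54 46
f 53 43 55
f 53 55 54
f 54 55 56
f 54 56 46
f 55 43 57
f 55 57 56
f 56 57 58
f 56 58 46
f 57 43 59
f 57 59 58
f 58 59 60
f 58 60 46
f 59 43 61
f 59 61 60
f 60 61 62
f 60 62 46
f 61 43 63
f 61 63 62
f 62 63 64
f 62 64 46
f 63 43 65
f 63 65 64
f 64 65 66
f 64 66 46
f 65 43 67
f 65 67 66
f 66 67 68
f 66 68 46
f 67 43 69
f 67 69 68
f 68 69 70
f 68 70 46
f 69 43 44
f 69 44 70
f 70 44 45
f 70 45 46
f 72 71 75
f 72 75 73
f 73 75 76
f 73 76 74
f 75 71 77
f 75 77 76
f 76 77 78
f 76 78 74
f 77 71 79
f 77 79 78
f 78 79 80
f 78 80 74
f 79 71 81
f 79 81 80
f 80 81 82
f 80 82 74
f 81 71 83
f 81 83 82
f 82 83 84
f 82 84 74
f 83 71 85
f 83 85 84
f 84 85 86
f 84 86 74
f 85 71 87
f 85 87 86
f 86 87 88
f 86 88 74
f 87 71 89
f 87 89 88
f 88 89 90
f 88 90 74
f 89 71 91
f 89 91 90
f 90 91 92
f 90 92 74
f 91 71 93
f 91 93 92
f 92 93 94
f 92 94 74
f 93 71 95
f 93 95 94
f 94 95 96
f 94 96 74
f 95 71 97
f 95 97 96
f 96 97 98
f 96 98 74
f 97 71 99
f 97 99 98
f 98 99 100
f 98 100 74
f 99 71 101
f 99 101 100
f 100 101 102
f 100 102 74
f 101 71 72
f 101 72 102
f 102 72 73
f 102 73 74



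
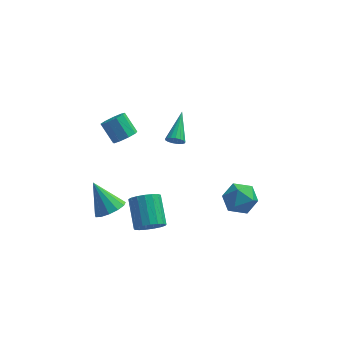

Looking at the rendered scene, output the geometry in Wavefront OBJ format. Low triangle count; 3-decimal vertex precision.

v -0.996 -3.386 -3.293
v -0.17 -3.249 -3.144
v -0.599 -1.798 -2.098
v -1.424 -1.934 -2.247
v -0.246 -3.03 -3.479
v -0.675 -1.579 -2.433
v -0.494 -2.893 -3.771
v -0.923 -1.442 -2.724
v -0.857 -2.869 -3.953
v -1.285 -1.417 -2.907
v -1.251 -2.963 -3.985
v -1.68 -1.511 -2.938
v -1.587 -3.154 -3.858
v -2.016 -1.702 -2.811
v -1.788 -3.398 -3.601
v -2.217 -1.946 -2.555
v -1.807 -3.639 -3.274
v -2.236 -2.188 -2.228
v -1.64 -3.822 -2.952
v -2.069 -2.371 -1.905
v -1.325 -3.906 -2.707
v -1.754 -2.454 -1.661
v -0.935 -3.87 -2.597
v -1.364 -2.418 -1.551
v -0.559 -3.723 -2.646
v -0.988 -2.272 -1.6
v -0.283 -3.499 -2.844
v -0.712 -2.048 -1.798
v -2.866 2.035 -1.024
v -2.295 1.946 -0.547
v -3.022 2.577 0.442
v -3.594 2.665 -0.036
v -2.247 2.392 -0.796
v -2.975 3.022 0.192
v -2.489 2.67 -1.153
v -3.217 3.301 -0.164
v -2.908 2.651 -1.449
v -3.636 3.282 -0.46
v -3.307 2.344 -1.546
v -4.035 2.975 -0.558
v -3.5 1.892 -1.399
v -4.227 2.523 -0.411
v -3.396 1.506 -1.077
v -4.124 2.137 -0.089
v -3.044 1.368 -0.73
v -3.772 1.999 0.258
v -2.609 1.542 -0.521
v -3.337 2.173 0.468
v -3.336 -1.165 -4.235
v -2.859 -1.723 -3.681
v -4.304 -0.455 -2.685
v -2.587 -1.283 -3.714
v -2.554 -0.805 -3.912
v -2.769 -0.441 -4.212
v -3.164 -0.307 -4.52
v -3.614 -0.446 -4.737
v -3.975 -0.813 -4.795
v -4.134 -1.291 -4.675
v -4.04 -1.73 -4.415
v -3.722 -1.989 -4.098
v -3.282 -1.986 -3.824
v 2.6 -2.156 -1.556
v 3.106 -1.298 -1.293
v 3.934 -2.682 -2.407
v 4.44 -1.824 -2.144
v 4.219 -2.532 -1.428
v 3.395 -2.207 -0.902
v 3.645 -1.773 -2.798
v 2.821 -1.448 -2.272
v 3.752 -1.061 -2.06
v 4.107 -1.53 -1.214
v 2.933 -2.45 -2.486
v 3.288 -2.919 -1.64
v 0.075 -0.913 1.675
v 0.553 -0.853 1.454
v 0.285 0.753 2.585
v 0.396 -0.742 1.289
v 0.165 -0.671 1.212
v -0.087 -0.655 1.241
v -0.301 -0.698 1.369
v -0.43 -0.791 1.568
v -0.442 -0.911 1.791
v -0.337 -1.032 1.987
v -0.137 -1.125 2.112
v 0.112 -1.17 2.137
v 0.352 -1.156 2.056
v 0.528 -1.086 1.887
v 0.601 -0.977 1.67
f 2 1 5
f 2 5 3
f 3 5 6
f 3 6 4
f 5 1 7
f 5 7 6
f 6 7 8
f 6 8 4
f 7 1 9
f 7 9 8
f 8 9 10
f 8 10 4
f 9 1 11
f 9 11 10
f 10 11 12
f 10 12 4
f 11 1 13
f 11 13 12
f 12 13 14
f 12 14 4
f 13 1 15
f 13 15 14
f 14 15 16
f 14 16 4
f 15 1 17
f 15 17 16
f 16 17 18
f 16 18 4
f 17 1 19
f 17 19 18
f 18 19 20
f 18 20 4
f 19 1 21
f 19 21 20
f 20 21 22
f 20 22 4
f 21 1 23
f 21 23 22
f 22 23 24
f 22 24 4
f 23 1 25
f 23 25 24
f 24 25 26
f 24 26 4
f 25 1 27
f 25 27 26
f 26 27 28
f 26 28 4
f 27 1 2
f 27 2 28
f 28 2 3
f 28 3 4
f 30 29 33
f 30 33 31
f 31 33 34
f 31 34 32
f 33 29 35
f 33 35 34
f 34 35 36
f 34 36 32
f 35 29 37
f 35 37 36
f 36 37 38
f 36 38 32
f 37 29 39
f 37 39 38
f 38 39 40
f 38 40 32
f 39 29 41
f 39 41 40
f 40 41 42
f 40 42 32
f 41 29 43
f 41 43 42
f 42 43 44
f 42 44 32
f 43 29 45
f 43 45 44
f 44 45 46
f 44 46 32
f 45 29 47
f 45 47 46
f 46 47 48
f 46 48 32
f 47 29 30
f 47 30 48
f 48 30 31
f 48 31 32
f 50 49 52
f 50 52 51
f 52 49 53
f 52 53 51
f 53 49 54
f 53 54 51
f 54 49 55
f 54 55 51
f 55 49 56
f 55 56 51
f 56 49 57
f 56 57 51
f 57 49 58
f 57 58 51
f 58 49 59
f 58 59 51
f 59 49 60
f 59 60 51
f 60 49 61
f 60 61 51
f 61 49 50
f 61 50 51
f 62 73 67
f 62 67 63
f 62 63 69
f 62 69 72
f 62 72 73
f 63 67 71
f 67 73 66
f 73 72 64
f 72 69 68
f 69 63 70
f 65 71 66
f 65 66 64
f 65 64 68
f 65 68 70
f 65 70 71
f 66 71 67
f 64 66 73
f 68 64 72
f 70 68 69
f 71 70 63
f 75 74 77
f 75 77 76
f 77 74 78
f 77 78 76
f 78 74 79
f 78 79 76
f 79 74 80
f 79 80 76
f 80 74 81
f 80 81 76
f 81 74 82
f 81 82 76
f 82 74 83
f 82 83 76
f 83 74 84
f 83 84 76
f 84 74 85
f 84 85 76
f 85 74 86
f 85 86 76
f 86 74 87
f 86 87 76
f 87 74 88
f 87 88 76
f 88 74 75
f 88 75 76



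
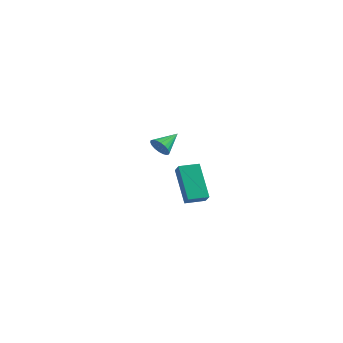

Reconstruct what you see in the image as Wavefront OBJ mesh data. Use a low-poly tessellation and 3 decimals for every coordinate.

v 2.442 -3.094 2.442
v 2.67 -3.362 2.89
v 2.678 -2.026 2.958
v 2.869 -3.331 2.736
v 2.983 -3.253 2.523
v 2.99 -3.144 2.294
v 2.888 -3.025 2.094
v 2.698 -2.92 1.964
v 2.457 -2.849 1.927
v 2.213 -2.827 1.993
v 2.014 -2.857 2.148
v 1.9 -2.935 2.361
v 1.893 -3.044 2.59
v 1.995 -3.163 2.789
v 2.185 -3.268 2.92
v 2.426 -3.339 2.956
v -1.344 3.724 -2.801
v -0.879 3.345 -2.242
v -0.664 4.576 -2.788
v -0.199 4.197 -2.229
v -0.161 2.803 -4.411
v 0.304 2.424 -3.852
v 0.519 3.655 -4.398
v 0.984 3.276 -3.839
f 2 1 4
f 2 4 3
f 4 1 5
f 4 5 3
f 5 1 6
f 5 6 3
f 6 1 7
f 6 7 3
f 7 1 8
f 7 8 3
f 8 1 9
f 8 9 3
f 9 1 10
f 9 10 3
f 10 1 11
f 10 11 3
f 11 1 12
f 11 12 3
f 12 1 13
f 12 13 3
f 13 1 14
f 13 14 3
f 14 1 15
f 14 15 3
f 15 1 16
f 15 16 3
f 16 1 2
f 16 2 3
f 18 20 17
f 21 18 17
f 17 20 19
f 19 21 17
f 18 24 20
f 22 18 21
f 22 24 18
f 20 24 19
f 23 21 19
f 19 24 23
f 23 22 21
f 24 22 23



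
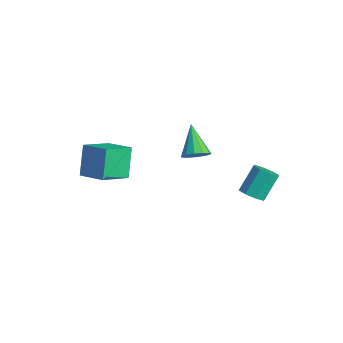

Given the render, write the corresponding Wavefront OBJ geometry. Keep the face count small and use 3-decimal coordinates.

v -0.715 1.989 -1.677
v -0.204 2.422 -1.339
v -1.985 2.511 -0.423
v -0.391 2.664 -1.63
v -0.682 2.692 -1.936
v -0.983 2.497 -2.16
v -1.198 2.14 -2.23
v -1.26 1.736 -2.125
v -1.149 1.412 -1.877
v -0.9 1.271 -1.566
v -0.592 1.358 -1.291
v -0.323 1.646 -1.137
v -0.178 2.043 -1.156
v -5.08 -0.338 -2.774
v -4.783 -1.94 -2.008
v -3.652 0.139 -2.328
v -3.355 -1.463 -1.562
v -4.385 -0.957 -4.338
v -4.088 -2.559 -3.572
v -2.957 -0.48 -3.892
v -2.66 -2.082 -3.126
v 2.322 3.191 -3.028
v 2.649 3.712 -3.382
v 2.406 4.691 -2.166
v 2.078 4.169 -1.812
v 2.114 3.699 -3.479
v 1.871 4.678 -2.262
v 1.701 3.388 -3.311
v 1.458 4.367 -2.095
v 1.652 2.962 -2.978
v 1.408 3.941 -1.762
v 1.994 2.669 -2.674
v 1.751 3.648 -1.458
v 2.529 2.682 -2.578
v 2.286 3.661 -1.361
v 2.942 2.993 -2.745
v 2.699 3.972 -1.529
v 2.992 3.419 -3.078
v 2.748 4.398 -1.862
f 2 1 4
f 2 4 3
f 4 1 5
f 4 5 3
f 5 1 6
f 5 6 3
f 6 1 7
f 6 7 3
f 7 1 8
f 7 8 3
f 8 1 9
f 8 9 3
f 9 1 10
f 9 10 3
f 10 1 11
f 10 11 3
f 11 1 12
f 11 12 3
f 12 1 13
f 12 13 3
f 13 1 2
f 13 2 3
f 15 17 14
f 18 15 14
f 14 17 16
f 16 18 14
f 15 21 17
f 19 15 18
f 19 21 15
f 17 21 16
f 20 18 16
f 16 21 20
f 20 19 18
f 21 19 20
f 23 22 26
f 23 26 24
f 24 26 27
f 24 27 25
f 26 22 28
f 26 28 27
f 27 28 29
f 27 29 25
f 28 22 30
f 28 30 29
f 29 30 31
f 29 31 25
f 30 22 32
f 30 32 31
f 31 32 33
f 31 33 25
f 32 22 34
f 32 34 33
f 33 34 35
f 33 35 25
f 34 22 36
f 34 36 35
f 35 36 37
f 35 37 25
f 36 22 38
f 36 38 37
f 37 38 39
f 37 39 25
f 38 22 23
f 38 23 39
f 39 23 24
f 39 24 25



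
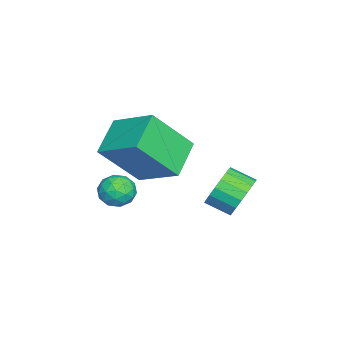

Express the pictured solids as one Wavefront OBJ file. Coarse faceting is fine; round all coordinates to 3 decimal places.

v -0.743 -2.329 0.76
v -0.098 -2.619 0.599
v -1.222 -2.881 -0.159
v -0.577 -3.171 -0.32
v -0.93 -3.382 0.277
v -0.635 -3.041 0.845
v -0.685 -2.459 -0.405
v -0.39 -2.118 0.163
v -0.062 -2.7 -0.121
v -0.214 -3.27 0.301
v -1.106 -2.23 0.139
v -1.258 -2.8 0.561
v -0.379 -2.425 0.76
v -0.941 -3.075 -0.32
v -1.149 -3.199 0.031
v -0.77 -3.369 -0.064
v -0.694 -2.673 0.905
v -0.315 -2.844 0.81
v -0.804 -3.293 0.621
v -1.005 -2.656 -0.37
v -0.626 -2.827 -0.465
v -0.55 -2.131 0.504
v -0.171 -2.301 0.409
v -0.516 -2.207 -0.181
v 0.021 -2.643 0.242
v -0.26 -2.968 -0.298
v -0.324 -2.549 -0.348
v -0.15 -2.349 -0.014
v -0.068 -2.979 0.49
v -0.349 -3.303 -0.05
v -0.557 -3.427 0.301
v -0.383 -3.227 0.635
v -0.047 -3.026 0.067
v -0.971 -2.197 0.49
v -1.252 -2.521 -0.05
v -0.937 -2.273 -0.195
v -0.763 -2.073 0.139
v -1.06 -2.532 0.738
v -1.341 -2.857 0.198
v -1.17 -3.151 0.454
v -0.996 -2.951 0.788
v -1.273 -2.474 0.373
v -1.235 -2.983 3.356
v -0.531 -1.449 4.228
v -1.942 -1.723 1.71
v -1.239 -0.189 2.583
v 0.159 -3.191 2.597
v 0.862 -1.657 3.47
v -0.549 -1.931 0.952
v 0.155 -0.397 1.824
v 0.304 1.847 1.162
v 0.849 2.063 1.778
v 0.74 1.149 2.194
v 0.196 0.933 1.578
v 0.514 2.168 1.92
v 0.405 1.254 2.337
v 0.138 2.209 1.913
v 0.029 1.295 2.329
v -0.205 2.178 1.756
v -0.314 1.265 2.173
v -0.447 2.082 1.482
v -0.556 1.169 1.898
v -0.54 1.939 1.144
v -0.649 1.026 1.561
v -0.466 1.778 0.81
v -0.575 0.865 1.226
v -0.24 1.631 0.546
v -0.349 0.717 0.962
v 0.095 1.526 0.403
v -0.014 0.612 0.82
v 0.471 1.485 0.411
v 0.362 0.571 0.827
v 0.814 1.515 0.567
v 0.705 0.602 0.984
v 1.056 1.611 0.842
v 0.947 0.698 1.258
v 1.149 1.754 1.179
v 1.04 0.841 1.596
v 1.075 1.915 1.514
v 0.966 1.002 1.93
f 1 38 17
f 38 12 41
f 17 41 6
f 38 41 17
f 1 17 13
f 17 6 18
f 13 18 2
f 17 18 13
f 1 13 22
f 13 2 23
f 22 23 8
f 13 23 22
f 1 22 34
f 22 8 37
f 34 37 11
f 22 37 34
f 1 34 38
f 34 11 42
f 38 42 12
f 34 42 38
f 2 18 29
f 18 6 32
f 29 32 10
f 18 32 29
f 6 41 19
f 41 12 40
f 19 40 5
f 41 40 19
f 12 42 39
f 42 11 35
f 39 35 3
f 42 35 39
f 11 37 36
f 37 8 24
f 36 24 7
f 37 24 36
f 8 23 28
f 23 2 25
f 28 25 9
f 23 25 28
f 4 30 16
f 30 10 31
f 16 31 5
f 30 31 16
f 4 16 14
f 16 5 15
f 14 15 3
f 16 15 14
f 4 14 21
f 14 3 20
f 21 20 7
f 14 20 21
f 4 21 26
f 21 7 27
f 26 27 9
f 21 27 26
f 4 26 30
f 26 9 33
f 30 33 10
f 26 33 30
f 5 31 19
f 31 10 32
f 19 32 6
f 31 32 19
f 3 15 39
f 15 5 40
f 39 40 12
f 15 40 39
f 7 20 36
f 20 3 35
f 36 35 11
f 20 35 36
f 9 27 28
f 27 7 24
f 28 24 8
f 27 24 28
f 10 33 29
f 33 9 25
f 29 25 2
f 33 25 29
f 44 46 43
f 47 44 43
f 43 46 45
f 45 47 43
f 44 50 46
f 48 44 47
f 48 50 44
f 46 50 45
f 49 47 45
f 45 50 49
f 49 48 47
f 50 48 49
f 52 51 55
f 52 55 53
f 53 55 56
f 53 56 54
f 55 51 57
f 55 57 56
f 56 57 58
f 56 58 54
f 57 51 59
f 57 59 58
f 58 59 60
f 58 60 54
f 59 51 61
f 59 61 60
f 60 61 62
f 60 62 54
f 61 51 63
f 61 63 62
f 62 63 64
f 62 64 54
f 63 51 65
f 63 65 64
f 64 65 66
f 64 66 54
f 65 51 67
f 65 67 66
f 66 67 68
f 66 68 54
f 67 51 69
f 67 69 68
f 68 69 70
f 68 70 54
f 69 51 71
f 69 71 70
f 70 71 72
f 70 72 54
f 71 51 73
f 71 73 72
f 72 73 74
f 72 74 54
f 73 51 75
f 73 75 74
f 74 75 76
f 74 76 54
f 75 51 77
f 75 77 76
f 76 77 78
f 76 78 54
f 77 51 79
f 77 79 78
f 78 79 80
f 78 80 54
f 79 51 52
f 79 52 80
f 80 52 53
f 80 53 54



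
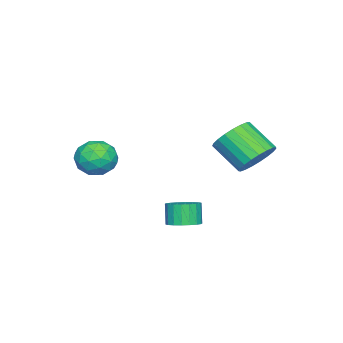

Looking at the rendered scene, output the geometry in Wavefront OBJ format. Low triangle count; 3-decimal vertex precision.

v 2.988 -0.351 1.919
v 3.935 -0.306 1.541
v 2.585 -1.474 0.779
v 3.532 -1.429 0.401
v 3.369 -1.841 1.32
v 3.618 -1.147 2.024
v 2.902 -0.633 0.296
v 3.151 0.061 1
v 3.881 -0.481 0.537
v 4.17 -1.227 1.17
v 2.35 -0.553 1.15
v 2.639 -1.299 1.783
v 3.497 -0.23 1.83
v 3.023 -1.55 0.49
v 2.927 -1.792 1.03
v 3.483 -1.766 0.808
v 3.311 -0.724 2.114
v 3.867 -0.698 1.892
v 3.534 -1.6 1.762
v 2.653 -1.082 0.428
v 3.209 -1.056 0.206
v 3.037 -0.014 1.512
v 3.593 0.012 1.29
v 2.986 -0.18 0.558
v 4.022 -0.306 1.018
v 3.785 -0.967 0.348
v 3.415 -0.499 0.286
v 3.561 -0.091 0.7
v 4.191 -0.745 1.39
v 3.954 -1.405 0.72
v 3.858 -1.647 1.26
v 4.005 -1.239 1.674
v 4.16 -0.848 0.8
v 2.566 -0.375 1.6
v 2.329 -1.035 0.93
v 2.515 -0.541 0.646
v 2.662 -0.133 1.06
v 2.735 -0.813 1.972
v 2.498 -1.474 1.302
v 2.959 -1.689 1.62
v 3.105 -1.281 2.034
v 2.36 -0.932 1.52
v 3.718 3.455 -1.676
v 4.439 3.331 -1.434
v 4.062 3.122 -0.422
v 3.342 3.245 -0.664
v 4.397 3.667 -1.38
v 4.02 3.457 -0.368
v 4.22 3.961 -1.385
v 3.844 3.751 -0.373
v 3.944 4.154 -1.447
v 3.568 3.945 -0.435
v 3.624 4.209 -1.555
v 3.248 4 -0.543
v 3.322 4.115 -1.687
v 2.946 3.905 -0.675
v 3.098 3.89 -1.816
v 2.722 3.68 -0.804
v 2.998 3.578 -1.918
v 2.621 3.369 -0.906
v 3.04 3.243 -1.972
v 2.663 3.033 -0.96
v 3.216 2.949 -1.967
v 2.84 2.739 -0.955
v 3.492 2.755 -1.905
v 3.116 2.546 -0.893
v 3.812 2.7 -1.797
v 3.436 2.491 -0.785
v 4.114 2.795 -1.665
v 3.738 2.585 -0.653
v 4.338 3.02 -1.536
v 3.962 2.81 -0.524
v -1.468 4.619 0.142
v -0.528 4.179 -0.122
v -0.873 2.761 1.015
v -1.812 3.201 1.278
v -0.417 4.432 0.227
v -0.762 3.014 1.364
v -0.488 4.717 0.561
v -0.833 3.299 1.698
v -0.728 4.985 0.823
v -1.073 3.567 1.96
v -1.096 5.19 0.967
v -1.441 3.772 2.103
v -1.528 5.296 0.968
v -1.873 3.878 2.105
v -1.95 5.285 0.826
v -2.295 3.867 1.963
v -2.288 5.159 0.566
v -2.633 3.741 1.703
v -2.484 4.94 0.233
v -2.829 3.521 1.37
v -2.505 4.665 -0.116
v -2.85 3.246 1.02
v -2.346 4.382 -0.421
v -2.691 2.964 0.716
v -2.035 4.14 -0.628
v -2.38 2.722 0.508
v -1.627 3.981 -0.703
v -1.972 2.563 0.434
v -1.19 3.932 -0.631
v -1.535 2.514 0.506
v -0.802 4.003 -0.425
v -1.147 2.584 0.711
f 1 38 17
f 38 12 41
f 17 41 6
f 38 41 17
f 1 17 13
f 17 6 18
f 13 18 2
f 17 18 13
f 1 13 22
f 13 2 23
f 22 23 8
f 13 23 22
f 1 22 34
f 22 8 37
f 34 37 11
f 22 37 34
f 1 34 38
f 34 11 42
f 38 42 12
f 34 42 38
f 2 18 29
f 18 6 32
f 29 32 10
f 18 32 29
f 6 41 19
f 41 12 40
f 19 40 5
f 41 40 19
f 12 42 39
f 42 11 35
f 39 35 3
f 42 35 39
f 11 37 36
f 37 8 24
f 36 24 7
f 37 24 36
f 8 23 28
f 23 2 25
f 28 25 9
f 23 25 28
f 4 30 16
f 30 10 31
f 16 31 5
f 30 31 16
f 4 16 14
f 16 5 15
f 14 15 3
f 16 15 14
f 4 14 21
f 14 3 20
f 21 20 7
f 14 20 21
f 4 21 26
f 21 7 27
f 26 27 9
f 21 27 26
f 4 26 30
f 26 9 33
f 30 33 10
f 26 33 30
f 5 31 19
f 31 10 32
f 19 32 6
f 31 32 19
f 3 15 39
f 15 5 40
f 39 40 12
f 15 40 39
f 7 20 36
f 20 3 35
f 36 35 11
f 20 35 36
f 9 27 28
f 27 7 24
f 28 24 8
f 27 24 28
f 10 33 29
f 33 9 25
f 29 25 2
f 33 25 29
f 44 43 47
f 44 47 45
f 45 47 48
f 45 48 46
f 47 43 49
f 47 49 48
f 48 49 50
f 48 50 46
f 49 43 51
f 49 51 50
f 50 51 52
f 50 52 46
f 51 43 53
f 51 53 52
f 52 53 54
f 52 54 46
f 53 43 55
f 53 55 54
f 54 55 56
f 54 56 46
f 55 43 57
f 55 57 56
f 56 57 58
f 56 58 46
f 57 43 59
f 57 59 58
f 58 59 60
f 58 60 46
f 59 43 61
f 59 61 60
f 60 61 62
f 60 62 46
f 61 43 63
f 61 63 62
f 62 63 64
f 62 64 46
f 63 43 65
f 63 65 64
f 64 65 66
f 64 66 46
f 65 43 67
f 65 67 66
f 66 67 68
f 66 68 46
f 67 43 69
f 67 69 68
f 68 69 70
f 68 70 46
f 69 43 71
f 69 71 70
f 70 71 72
f 70 72 46
f 71 43 44
f 71 44 72
f 72 44 45
f 72 45 46
f 74 73 77
f 74 77 75
f 75 77 78
f 75 78 76
f 77 73 79
f 77 79 78
f 78 79 80
f 78 80 76
f 79 73 81
f 79 81 80
f 80 81 82
f 80 82 76
f 81 73 83
f 81 83 82
f 82 83 84
f 82 84 76
f 83 73 85
f 83 85 84
f 84 85 86
f 84 86 76
f 85 73 87
f 85 87 86
f 86 87 88
f 86 88 76
f 87 73 89
f 87 89 88
f 88 89 90
f 88 90 76
f 89 73 91
f 89 91 90
f 90 91 92
f 90 92 76
f 91 73 93
f 91 93 92
f 92 93 94
f 92 94 76
f 93 73 95
f 93 95 94
f 94 95 96
f 94 96 76
f 95 73 97
f 95 97 96
f 96 97 98
f 96 98 76
f 97 73 99
f 97 99 98
f 98 99 100
f 98 100 76
f 99 73 101
f 99 101 100
f 100 101 102
f 100 102 76
f 101 73 103
f 101 103 102
f 102 103 104
f 102 104 76
f 103 73 74
f 103 74 104
f 104 74 75
f 104 75 76



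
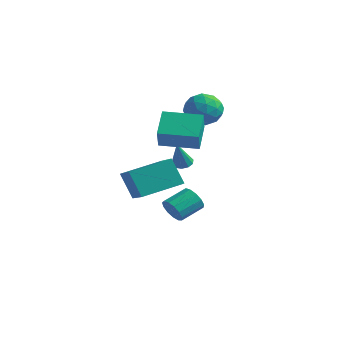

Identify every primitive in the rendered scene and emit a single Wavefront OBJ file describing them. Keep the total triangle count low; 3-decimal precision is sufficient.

v -2.813 4.28 2.67
v -2.116 3.784 2.078
v -2.704 3.056 3.822
v -2.007 2.56 3.23
v -1.753 3.459 3.69
v -1.821 4.215 2.978
v -2.999 2.625 2.922
v -3.067 3.381 2.21
v -2.231 2.761 2.233
v -1.461 3.277 2.708
v -3.359 3.563 3.192
v -2.589 4.079 3.667
v -2.474 4.139 2.273
v -2.346 2.701 3.627
v -2.197 3.229 3.898
v -1.787 2.938 3.549
v -2.301 4.393 2.802
v -1.891 4.101 2.454
v -1.678 3.91 3.401
v -2.929 2.739 3.446
v -2.519 2.447 3.098
v -3.033 3.902 2.351
v -2.623 3.611 2.002
v -3.142 2.93 2.499
v -2.132 3.247 2.016
v -2.068 2.527 2.693
v -2.651 2.565 2.512
v -2.691 3.01 2.094
v -1.679 3.55 2.295
v -1.615 2.83 2.972
v -1.466 3.359 3.242
v -1.506 3.803 2.824
v -1.747 2.949 2.386
v -3.205 4.01 2.928
v -3.141 3.29 3.605
v -3.314 3.037 3.076
v -3.354 3.481 2.658
v -2.752 4.313 3.207
v -2.688 3.593 3.884
v -2.129 3.83 3.806
v -2.169 4.275 3.388
v -3.073 3.891 3.514
v -2.461 1.324 -3.203
v -1.96 1.46 -3.73
v -1.698 2.691 -3.164
v -2.199 2.556 -2.637
v -2.324 1.604 -3.874
v -2.062 2.835 -3.309
v -2.731 1.659 -3.805
v -2.469 2.89 -3.24
v -3.053 1.608 -3.545
v -2.791 2.839 -2.979
v -3.187 1.467 -3.176
v -2.925 2.698 -2.61
v -3.09 1.281 -2.816
v -2.828 2.512 -2.25
v -2.794 1.108 -2.578
v -2.532 2.339 -2.013
v -2.392 1.005 -2.539
v -2.13 2.236 -1.973
v -2.012 1.003 -2.711
v -1.75 2.234 -2.145
v -1.774 1.103 -3.038
v -1.512 2.334 -2.473
v -1.755 1.273 -3.418
v -1.493 2.504 -2.853
v -3.659 3.281 -0.836
v -3.331 3.701 -0.701
v -3.341 2.559 0.636
v -3.646 3.776 -0.597
v -3.966 3.661 -0.583
v -4.168 3.401 -0.667
v -4.177 3.096 -0.815
v -3.987 2.86 -0.971
v -3.672 2.786 -1.076
v -3.353 2.9 -1.089
v -3.15 3.16 -1.005
v -3.142 3.466 -0.857
v -2.11 -1.659 -1.39
v -2.864 -1.72 -0.015
v -1.224 0.182 -0.824
v -1.979 0.122 0.551
v -0.421 -2.742 -0.511
v -1.176 -2.802 0.864
v 0.464 -0.9 0.055
v -0.29 -0.961 1.43
v -1.967 0.239 2.929
v -1.409 -0.409 3.974
v -0.426 1.36 2.802
v 0.132 0.712 3.847
v -1.312 -0.772 1.953
v -0.754 -1.42 2.998
v 0.229 0.349 1.826
v 0.787 -0.299 2.871
f 1 38 17
f 38 12 41
f 17 41 6
f 38 41 17
f 1 17 13
f 17 6 18
f 13 18 2
f 17 18 13
f 1 13 22
f 13 2 23
f 22 23 8
f 13 23 22
f 1 22 34
f 22 8 37
f 34 37 11
f 22 37 34
f 1 34 38
f 34 11 42
f 38 42 12
f 34 42 38
f 2 18 29
f 18 6 32
f 29 32 10
f 18 32 29
f 6 41 19
f 41 12 40
f 19 40 5
f 41 40 19
f 12 42 39
f 42 11 35
f 39 35 3
f 42 35 39
f 11 37 36
f 37 8 24
f 36 24 7
f 37 24 36
f 8 23 28
f 23 2 25
f 28 25 9
f 23 25 28
f 4 30 16
f 30 10 31
f 16 31 5
f 30 31 16
f 4 16 14
f 16 5 15
f 14 15 3
f 16 15 14
f 4 14 21
f 14 3 20
f 21 20 7
f 14 20 21
f 4 21 26
f 21 7 27
f 26 27 9
f 21 27 26
f 4 26 30
f 26 9 33
f 30 33 10
f 26 33 30
f 5 31 19
f 31 10 32
f 19 32 6
f 31 32 19
f 3 15 39
f 15 5 40
f 39 40 12
f 15 40 39
f 7 20 36
f 20 3 35
f 36 35 11
f 20 35 36
f 9 27 28
f 27 7 24
f 28 24 8
f 27 24 28
f 10 33 29
f 33 9 25
f 29 25 2
f 33 25 29
f 44 43 47
f 44 47 45
f 45 47 48
f 45 48 46
f 47 43 49
f 47 49 48
f 48 49 50
f 48 50 46
f 49 43 51
f 49 51 50
f 50 51 52
f 50 52 46
f 51 43 53
f 51 53 52
f 52 53 54
f 52 54 46
f 53 43 55
f 53 55 54
f 54 55 56
f 54 56 46
f 55 43 57
f 55 57 56
f 56 57 58
f 56 58 46
f 57 43 59
f 57 59 58
f 58 59 60
f 58 60 46
f 59 43 61
f 59 61 60
f 60 61 62
f 60 62 46
f 61 43 63
f 61 63 62
f 62 63 64
f 62 64 46
f 63 43 65
f 63 65 64
f 64 65 66
f 64 66 46
f 65 43 44
f 65 44 66
f 66 44 45
f 66 45 46
f 68 67 70
f 68 70 69
f 70 67 71
f 70 71 69
f 71 67 72
f 71 72 69
f 72 67 73
f 72 73 69
f 73 67 74
f 73 74 69
f 74 67 75
f 74 75 69
f 75 67 76
f 75 76 69
f 76 67 77
f 76 77 69
f 77 67 78
f 77 78 69
f 78 67 68
f 78 68 69
f 80 82 79
f 83 80 79
f 79 82 81
f 81 83 79
f 80 86 82
f 84 80 83
f 84 86 80
f 82 86 81
f 85 83 81
f 81 86 85
f 85 84 83
f 86 84 85
f 88 90 87
f 91 88 87
f 87 90 89
f 89 91 87
f 88 94 90
f 92 88 91
f 92 94 88
f 90 94 89
f 93 91 89
f 89 94 93
f 93 92 91
f 94 92 93



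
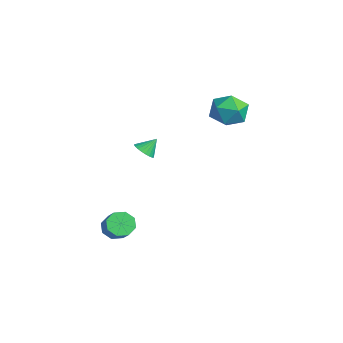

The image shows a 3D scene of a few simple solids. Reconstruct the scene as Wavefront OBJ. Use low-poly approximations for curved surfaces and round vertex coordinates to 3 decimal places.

v -0.326 -3.415 -3.956
v 0.21 -3.172 -4.582
v 1.343 -3.221 -3.631
v 0.806 -3.465 -3.004
v -0.043 -2.66 -4.254
v 1.09 -2.71 -3.303
v -0.462 -2.591 -3.751
v 0.671 -2.64 -2.8
v -0.802 -3.005 -3.368
v 0.331 -3.054 -2.417
v -0.863 -3.659 -3.329
v 0.27 -3.708 -2.378
v -0.61 -4.17 -3.657
v 0.523 -4.22 -2.706
v -0.191 -4.24 -4.16
v 0.942 -4.289 -3.209
v 0.149 -3.826 -4.543
v 1.282 -3.875 -3.592
v -1.01 4.668 3.903
v -0.203 3.729 3.984
v -2.337 3.451 3.016
v -1.53 2.512 3.097
v -2.056 2.969 4.124
v -1.235 3.72 4.672
v -1.305 3.46 2.328
v -0.484 4.211 2.876
v -0.385 2.982 3.01
v -0.849 2.679 4.12
v -1.691 4.501 2.88
v -2.155 4.198 3.99
v -0.286 -1.744 1.817
v 0.245 -2.076 2.13
v -0.294 -0.996 2.623
v 0.379 -1.901 1.968
v 0.412 -1.702 1.784
v 0.338 -1.509 1.605
v 0.169 -1.353 1.458
v -0.069 -1.256 1.365
v -0.34 -1.233 1.342
v -0.603 -1.288 1.391
v -0.818 -1.413 1.504
v -0.952 -1.588 1.666
v -0.984 -1.786 1.85
v -0.911 -1.979 2.029
v -0.742 -2.136 2.176
v -0.504 -2.233 2.269
v -0.233 -2.255 2.292
v 0.03 -2.2 2.243
f 2 1 5
f 2 5 3
f 3 5 6
f 3 6 4
f 5 1 7
f 5 7 6
f 6 7 8
f 6 8 4
f 7 1 9
f 7 9 8
f 8 9 10
f 8 10 4
f 9 1 11
f 9 11 10
f 10 11 12
f 10 12 4
f 11 1 13
f 11 13 12
f 12 13 14
f 12 14 4
f 13 1 15
f 13 15 14
f 14 15 16
f 14 16 4
f 15 1 17
f 15 17 16
f 16 17 18
f 16 18 4
f 17 1 2
f 17 2 18
f 18 2 3
f 18 3 4
f 19 30 24
f 19 24 20
f 19 20 26
f 19 26 29
f 19 29 30
f 20 24 28
f 24 30 23
f 30 29 21
f 29 26 25
f 26 20 27
f 22 28 23
f 22 23 21
f 22 21 25
f 22 25 27
f 22 27 28
f 23 28 24
f 21 23 30
f 25 21 29
f 27 25 26
f 28 27 20
f 32 31 34
f 32 34 33
f 34 31 35
f 34 35 33
f 35 31 36
f 35 36 33
f 36 31 37
f 36 37 33
f 37 31 38
f 37 38 33
f 38 31 39
f 38 39 33
f 39 31 40
f 39 40 33
f 40 31 41
f 40 41 33
f 41 31 42
f 41 42 33
f 42 31 43
f 42 43 33
f 43 31 44
f 43 44 33
f 44 31 45
f 44 45 33
f 45 31 46
f 45 46 33
f 46 31 47
f 46 47 33
f 47 31 48
f 47 48 33
f 48 31 32
f 48 32 33

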